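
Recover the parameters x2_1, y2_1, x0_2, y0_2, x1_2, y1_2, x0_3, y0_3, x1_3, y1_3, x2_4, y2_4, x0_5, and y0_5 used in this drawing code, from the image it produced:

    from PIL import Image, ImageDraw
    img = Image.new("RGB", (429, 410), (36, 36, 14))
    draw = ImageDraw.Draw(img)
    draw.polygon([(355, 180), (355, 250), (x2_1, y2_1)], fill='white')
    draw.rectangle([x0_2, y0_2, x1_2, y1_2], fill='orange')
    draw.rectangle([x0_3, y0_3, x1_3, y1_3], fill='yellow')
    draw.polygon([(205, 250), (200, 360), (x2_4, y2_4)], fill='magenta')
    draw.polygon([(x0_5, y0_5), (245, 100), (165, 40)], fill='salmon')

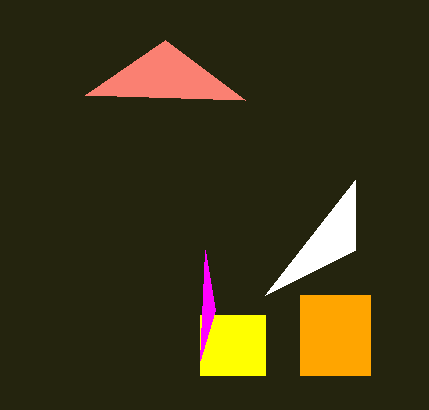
x2_1 = 265; y2_1 = 295; x0_2 = 300; y0_2 = 295; x1_2 = 370; y1_2 = 375; x0_3 = 200; y0_3 = 315; x1_3 = 265; y1_3 = 375; x2_4 = 215; y2_4 = 310; x0_5 = 85; y0_5 = 95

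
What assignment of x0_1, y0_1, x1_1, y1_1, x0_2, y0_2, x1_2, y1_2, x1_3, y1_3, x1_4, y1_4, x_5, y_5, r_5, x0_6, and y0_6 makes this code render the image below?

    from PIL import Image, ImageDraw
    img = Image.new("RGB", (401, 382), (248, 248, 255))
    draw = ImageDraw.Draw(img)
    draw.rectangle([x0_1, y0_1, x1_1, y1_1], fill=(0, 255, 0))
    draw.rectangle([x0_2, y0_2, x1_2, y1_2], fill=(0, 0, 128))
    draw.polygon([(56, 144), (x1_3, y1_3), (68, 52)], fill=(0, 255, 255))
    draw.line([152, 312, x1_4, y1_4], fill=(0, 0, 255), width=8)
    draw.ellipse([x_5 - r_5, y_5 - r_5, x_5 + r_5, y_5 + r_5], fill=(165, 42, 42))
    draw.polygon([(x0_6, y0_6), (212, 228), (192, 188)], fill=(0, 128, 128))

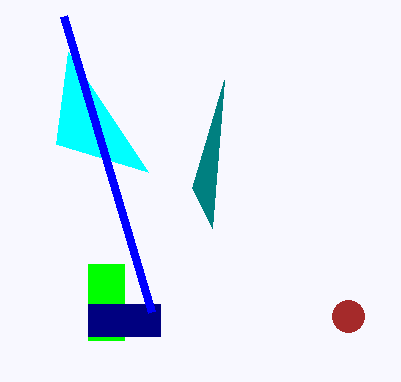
x0_1 = 88, y0_1 = 264, x1_1 = 124, y1_1 = 340, x0_2 = 88, y0_2 = 304, x1_2 = 160, y1_2 = 336, x1_3 = 148, y1_3 = 172, x1_4 = 64, y1_4 = 16, x_5 = 348, y_5 = 316, r_5 = 16, x0_6 = 224, y0_6 = 80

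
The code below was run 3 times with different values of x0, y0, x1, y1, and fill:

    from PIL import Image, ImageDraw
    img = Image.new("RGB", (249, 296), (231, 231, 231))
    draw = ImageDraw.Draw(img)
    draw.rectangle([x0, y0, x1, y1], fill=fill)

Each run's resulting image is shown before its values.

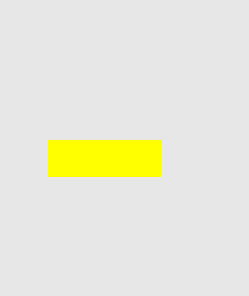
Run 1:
x0 = 48, y0 = 140, x1 = 160, y1 = 176, fill = 'yellow'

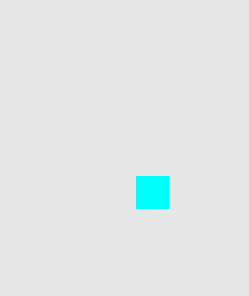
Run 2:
x0 = 136
y0 = 176
x1 = 168
y1 = 208
fill = 'cyan'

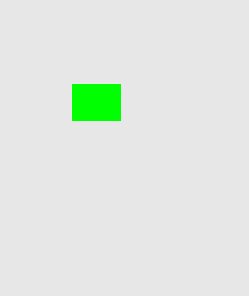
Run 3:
x0 = 72; y0 = 84; x1 = 120; y1 = 120; fill = 'lime'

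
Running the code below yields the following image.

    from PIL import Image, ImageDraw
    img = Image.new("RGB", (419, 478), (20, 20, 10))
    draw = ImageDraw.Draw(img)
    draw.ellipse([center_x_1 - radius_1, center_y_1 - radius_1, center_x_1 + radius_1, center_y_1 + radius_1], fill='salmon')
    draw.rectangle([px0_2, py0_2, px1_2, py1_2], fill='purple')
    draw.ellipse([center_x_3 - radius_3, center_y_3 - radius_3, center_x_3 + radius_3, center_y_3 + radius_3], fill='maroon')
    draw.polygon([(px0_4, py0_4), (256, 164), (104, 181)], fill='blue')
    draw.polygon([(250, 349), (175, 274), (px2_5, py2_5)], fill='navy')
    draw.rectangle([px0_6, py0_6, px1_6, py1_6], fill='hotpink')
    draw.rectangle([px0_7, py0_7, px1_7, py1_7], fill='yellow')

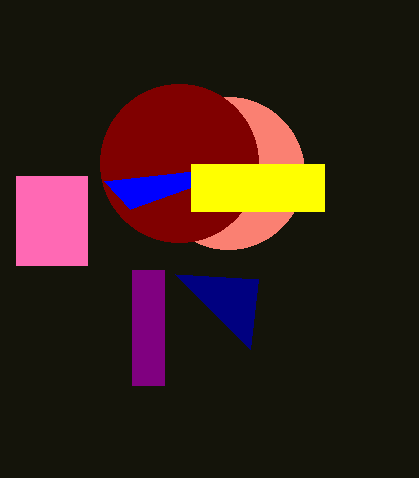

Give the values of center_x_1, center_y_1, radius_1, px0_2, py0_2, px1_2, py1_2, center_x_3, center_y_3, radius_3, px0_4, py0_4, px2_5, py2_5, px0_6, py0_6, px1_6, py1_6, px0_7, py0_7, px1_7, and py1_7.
center_x_1 = 228
center_y_1 = 173
radius_1 = 76
px0_2 = 132
py0_2 = 270
px1_2 = 164
py1_2 = 385
center_x_3 = 179
center_y_3 = 163
radius_3 = 79
px0_4 = 130
py0_4 = 209
px2_5 = 258
py2_5 = 279
px0_6 = 16
py0_6 = 176
px1_6 = 87
py1_6 = 265
px0_7 = 191
py0_7 = 164
px1_7 = 324
py1_7 = 211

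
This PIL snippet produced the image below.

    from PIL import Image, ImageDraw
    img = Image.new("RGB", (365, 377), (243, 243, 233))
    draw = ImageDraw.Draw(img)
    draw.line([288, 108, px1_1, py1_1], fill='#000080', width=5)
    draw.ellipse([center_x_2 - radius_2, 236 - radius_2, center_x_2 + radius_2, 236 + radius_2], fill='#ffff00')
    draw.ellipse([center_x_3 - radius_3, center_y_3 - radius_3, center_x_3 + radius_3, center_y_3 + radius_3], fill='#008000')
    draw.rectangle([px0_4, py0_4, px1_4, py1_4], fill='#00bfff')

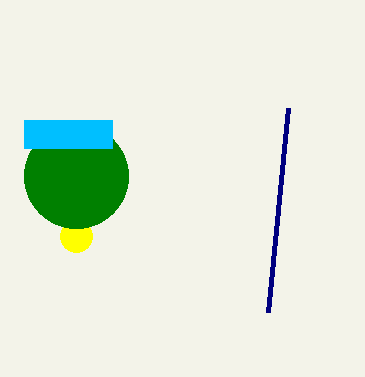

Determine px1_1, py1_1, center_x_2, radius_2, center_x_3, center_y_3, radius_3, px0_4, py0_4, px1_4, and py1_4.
px1_1 = 268
py1_1 = 312
center_x_2 = 76
radius_2 = 16
center_x_3 = 76
center_y_3 = 176
radius_3 = 52
px0_4 = 24
py0_4 = 120
px1_4 = 112
py1_4 = 148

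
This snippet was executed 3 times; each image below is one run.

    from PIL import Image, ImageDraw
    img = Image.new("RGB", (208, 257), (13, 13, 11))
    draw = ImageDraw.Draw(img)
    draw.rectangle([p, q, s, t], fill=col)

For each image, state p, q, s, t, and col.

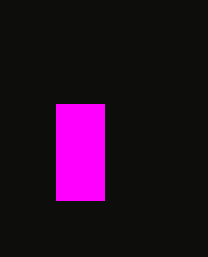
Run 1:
p = 56
q = 104
s = 104
t = 200
col = 'magenta'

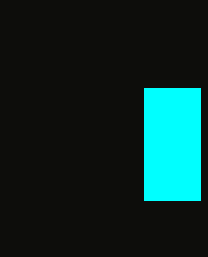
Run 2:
p = 144; q = 88; s = 200; t = 200; col = 'cyan'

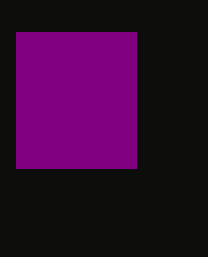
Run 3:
p = 16
q = 32
s = 136
t = 168
col = 'purple'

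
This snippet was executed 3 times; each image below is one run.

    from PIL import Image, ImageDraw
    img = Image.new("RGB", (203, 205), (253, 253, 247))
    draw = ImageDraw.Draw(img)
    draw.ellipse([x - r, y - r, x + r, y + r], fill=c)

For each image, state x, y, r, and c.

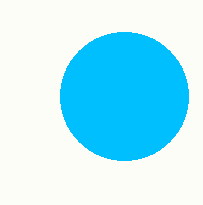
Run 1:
x = 124; y = 96; r = 64; c = 'deepskyblue'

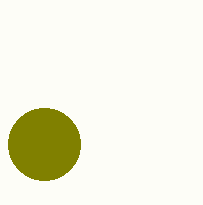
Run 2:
x = 44, y = 144, r = 36, c = 'olive'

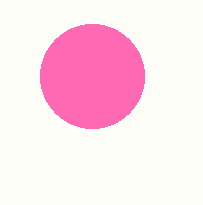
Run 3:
x = 92; y = 76; r = 52; c = 'hotpink'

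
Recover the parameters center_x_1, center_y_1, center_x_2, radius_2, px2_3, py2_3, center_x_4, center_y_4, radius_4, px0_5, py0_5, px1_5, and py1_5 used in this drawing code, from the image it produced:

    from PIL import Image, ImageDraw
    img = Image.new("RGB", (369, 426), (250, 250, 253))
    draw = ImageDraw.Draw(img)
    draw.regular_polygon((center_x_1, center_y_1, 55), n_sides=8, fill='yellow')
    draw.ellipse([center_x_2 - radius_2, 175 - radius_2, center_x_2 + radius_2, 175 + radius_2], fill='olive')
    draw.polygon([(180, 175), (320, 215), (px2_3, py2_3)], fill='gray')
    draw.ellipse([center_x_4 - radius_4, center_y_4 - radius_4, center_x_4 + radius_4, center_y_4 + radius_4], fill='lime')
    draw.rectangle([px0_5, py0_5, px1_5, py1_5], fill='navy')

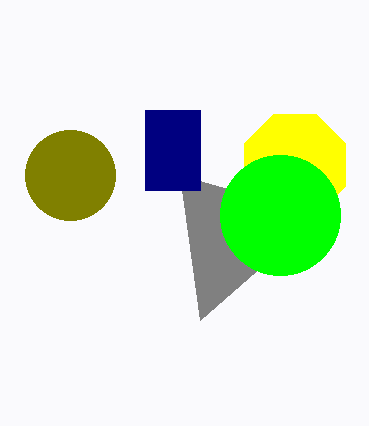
center_x_1 = 295
center_y_1 = 165
center_x_2 = 70
radius_2 = 45
px2_3 = 200
py2_3 = 320
center_x_4 = 280
center_y_4 = 215
radius_4 = 60
px0_5 = 145
py0_5 = 110
px1_5 = 200
py1_5 = 190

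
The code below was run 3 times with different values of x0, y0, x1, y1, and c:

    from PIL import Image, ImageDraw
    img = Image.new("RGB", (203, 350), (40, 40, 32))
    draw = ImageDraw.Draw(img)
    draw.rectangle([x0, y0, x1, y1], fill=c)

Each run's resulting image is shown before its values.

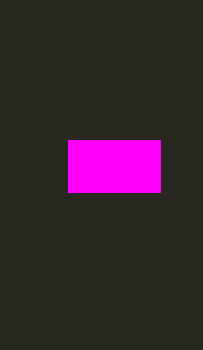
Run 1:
x0 = 68; y0 = 140; x1 = 160; y1 = 192; c = 'magenta'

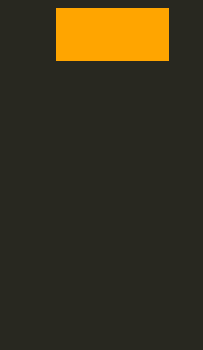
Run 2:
x0 = 56, y0 = 8, x1 = 168, y1 = 60, c = 'orange'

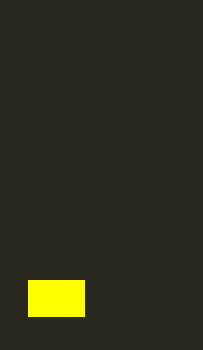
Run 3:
x0 = 28
y0 = 280
x1 = 84
y1 = 316
c = 'yellow'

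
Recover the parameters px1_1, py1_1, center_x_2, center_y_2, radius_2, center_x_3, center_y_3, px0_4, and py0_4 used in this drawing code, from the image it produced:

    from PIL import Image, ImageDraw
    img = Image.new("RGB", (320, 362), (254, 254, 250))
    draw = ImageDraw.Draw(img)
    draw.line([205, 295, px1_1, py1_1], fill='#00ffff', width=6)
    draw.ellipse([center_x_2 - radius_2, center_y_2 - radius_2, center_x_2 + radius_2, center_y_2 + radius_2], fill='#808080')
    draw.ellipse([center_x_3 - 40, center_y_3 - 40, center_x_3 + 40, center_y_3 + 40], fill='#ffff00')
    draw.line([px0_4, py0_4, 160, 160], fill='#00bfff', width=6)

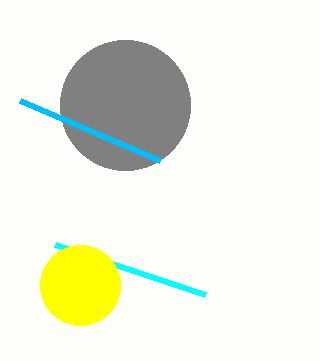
px1_1 = 55; py1_1 = 245; center_x_2 = 125; center_y_2 = 105; radius_2 = 65; center_x_3 = 80; center_y_3 = 285; px0_4 = 20; py0_4 = 100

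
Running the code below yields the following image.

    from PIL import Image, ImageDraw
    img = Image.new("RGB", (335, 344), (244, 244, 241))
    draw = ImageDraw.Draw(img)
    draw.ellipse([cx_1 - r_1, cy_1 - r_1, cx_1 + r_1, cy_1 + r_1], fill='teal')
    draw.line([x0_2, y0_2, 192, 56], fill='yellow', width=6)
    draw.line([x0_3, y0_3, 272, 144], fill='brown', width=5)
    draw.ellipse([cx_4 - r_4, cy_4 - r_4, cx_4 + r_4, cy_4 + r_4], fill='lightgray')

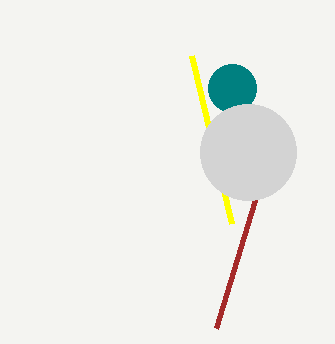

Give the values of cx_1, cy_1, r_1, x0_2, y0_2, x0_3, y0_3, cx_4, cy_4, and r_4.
cx_1 = 232; cy_1 = 88; r_1 = 24; x0_2 = 232; y0_2 = 224; x0_3 = 216; y0_3 = 328; cx_4 = 248; cy_4 = 152; r_4 = 48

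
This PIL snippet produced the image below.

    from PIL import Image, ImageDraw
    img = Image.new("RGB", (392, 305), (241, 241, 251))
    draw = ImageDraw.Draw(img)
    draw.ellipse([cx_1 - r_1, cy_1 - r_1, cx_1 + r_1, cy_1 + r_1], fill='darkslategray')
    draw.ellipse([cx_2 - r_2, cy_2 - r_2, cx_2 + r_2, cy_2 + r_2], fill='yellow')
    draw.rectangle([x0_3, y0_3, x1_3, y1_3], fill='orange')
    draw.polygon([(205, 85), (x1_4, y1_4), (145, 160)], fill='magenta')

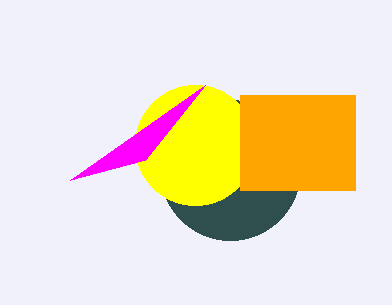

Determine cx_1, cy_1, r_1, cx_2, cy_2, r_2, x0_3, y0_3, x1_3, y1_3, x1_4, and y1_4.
cx_1 = 230, cy_1 = 170, r_1 = 70, cx_2 = 195, cy_2 = 145, r_2 = 60, x0_3 = 240, y0_3 = 95, x1_3 = 355, y1_3 = 190, x1_4 = 70, y1_4 = 180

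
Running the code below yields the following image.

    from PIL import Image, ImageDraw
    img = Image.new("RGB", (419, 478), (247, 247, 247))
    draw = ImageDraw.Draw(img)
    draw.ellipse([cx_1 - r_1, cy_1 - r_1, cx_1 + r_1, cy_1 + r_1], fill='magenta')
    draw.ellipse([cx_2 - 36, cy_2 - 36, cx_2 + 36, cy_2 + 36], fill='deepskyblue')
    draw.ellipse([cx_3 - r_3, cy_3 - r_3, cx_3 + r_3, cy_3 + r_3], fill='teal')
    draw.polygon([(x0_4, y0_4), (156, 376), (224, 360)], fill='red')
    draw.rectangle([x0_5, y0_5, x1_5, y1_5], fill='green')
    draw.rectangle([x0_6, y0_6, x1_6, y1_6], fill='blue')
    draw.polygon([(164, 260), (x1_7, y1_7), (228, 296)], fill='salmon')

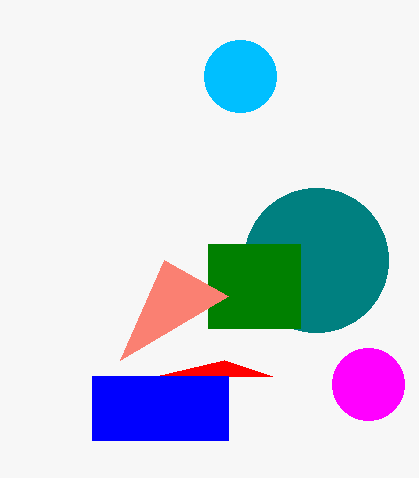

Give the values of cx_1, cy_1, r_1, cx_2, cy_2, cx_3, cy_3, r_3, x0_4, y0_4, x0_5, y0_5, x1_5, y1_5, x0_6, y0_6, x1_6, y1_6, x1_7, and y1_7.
cx_1 = 368; cy_1 = 384; r_1 = 36; cx_2 = 240; cy_2 = 76; cx_3 = 316; cy_3 = 260; r_3 = 72; x0_4 = 272; y0_4 = 376; x0_5 = 208; y0_5 = 244; x1_5 = 300; y1_5 = 328; x0_6 = 92; y0_6 = 376; x1_6 = 228; y1_6 = 440; x1_7 = 120; y1_7 = 360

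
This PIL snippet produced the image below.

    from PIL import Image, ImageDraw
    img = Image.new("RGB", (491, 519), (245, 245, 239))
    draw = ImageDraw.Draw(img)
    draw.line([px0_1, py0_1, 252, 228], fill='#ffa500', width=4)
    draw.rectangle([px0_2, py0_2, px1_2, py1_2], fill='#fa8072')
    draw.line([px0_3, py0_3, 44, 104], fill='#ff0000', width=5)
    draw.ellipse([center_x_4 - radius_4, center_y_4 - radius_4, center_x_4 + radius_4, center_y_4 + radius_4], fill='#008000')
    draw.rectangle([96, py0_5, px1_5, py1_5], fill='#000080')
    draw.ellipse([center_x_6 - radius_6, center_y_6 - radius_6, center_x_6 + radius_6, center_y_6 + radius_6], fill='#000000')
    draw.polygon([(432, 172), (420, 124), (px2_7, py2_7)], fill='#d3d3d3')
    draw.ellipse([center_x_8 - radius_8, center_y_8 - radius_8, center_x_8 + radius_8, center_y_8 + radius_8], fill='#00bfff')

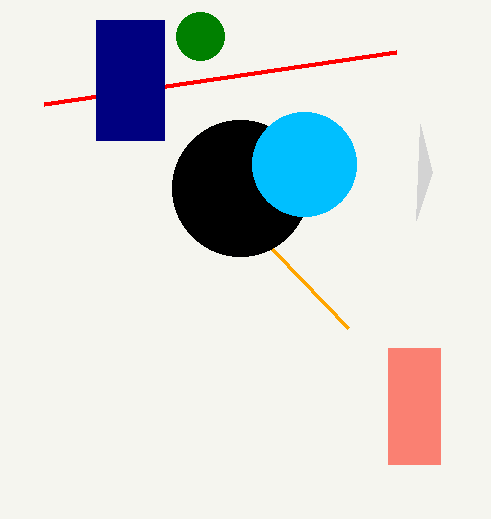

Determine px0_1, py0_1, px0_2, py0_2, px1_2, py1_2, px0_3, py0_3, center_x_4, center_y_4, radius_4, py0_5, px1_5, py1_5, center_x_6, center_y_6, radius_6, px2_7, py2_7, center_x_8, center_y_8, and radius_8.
px0_1 = 348, py0_1 = 328, px0_2 = 388, py0_2 = 348, px1_2 = 440, py1_2 = 464, px0_3 = 396, py0_3 = 52, center_x_4 = 200, center_y_4 = 36, radius_4 = 24, py0_5 = 20, px1_5 = 164, py1_5 = 140, center_x_6 = 240, center_y_6 = 188, radius_6 = 68, px2_7 = 416, py2_7 = 220, center_x_8 = 304, center_y_8 = 164, radius_8 = 52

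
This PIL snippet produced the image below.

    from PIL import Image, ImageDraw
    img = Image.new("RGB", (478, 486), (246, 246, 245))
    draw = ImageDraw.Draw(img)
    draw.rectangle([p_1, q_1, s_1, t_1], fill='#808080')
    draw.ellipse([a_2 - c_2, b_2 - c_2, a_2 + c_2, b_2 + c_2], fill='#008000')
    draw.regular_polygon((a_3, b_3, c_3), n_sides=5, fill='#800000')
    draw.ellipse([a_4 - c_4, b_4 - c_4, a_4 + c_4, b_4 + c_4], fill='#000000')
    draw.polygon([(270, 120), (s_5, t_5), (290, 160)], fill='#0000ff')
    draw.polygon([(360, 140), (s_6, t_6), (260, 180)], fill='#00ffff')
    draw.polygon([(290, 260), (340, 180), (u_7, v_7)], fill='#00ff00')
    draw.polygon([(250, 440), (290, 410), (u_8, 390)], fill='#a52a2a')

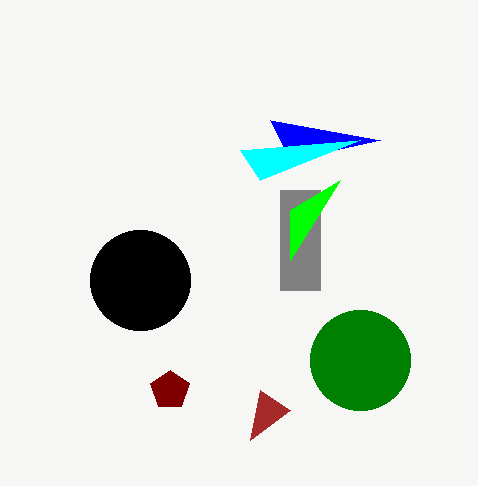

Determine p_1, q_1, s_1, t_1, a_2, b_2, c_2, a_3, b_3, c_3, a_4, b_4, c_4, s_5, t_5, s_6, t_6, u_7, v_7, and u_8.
p_1 = 280, q_1 = 190, s_1 = 320, t_1 = 290, a_2 = 360, b_2 = 360, c_2 = 50, a_3 = 170, b_3 = 390, c_3 = 20, a_4 = 140, b_4 = 280, c_4 = 50, s_5 = 380, t_5 = 140, s_6 = 240, t_6 = 150, u_7 = 290, v_7 = 210, u_8 = 260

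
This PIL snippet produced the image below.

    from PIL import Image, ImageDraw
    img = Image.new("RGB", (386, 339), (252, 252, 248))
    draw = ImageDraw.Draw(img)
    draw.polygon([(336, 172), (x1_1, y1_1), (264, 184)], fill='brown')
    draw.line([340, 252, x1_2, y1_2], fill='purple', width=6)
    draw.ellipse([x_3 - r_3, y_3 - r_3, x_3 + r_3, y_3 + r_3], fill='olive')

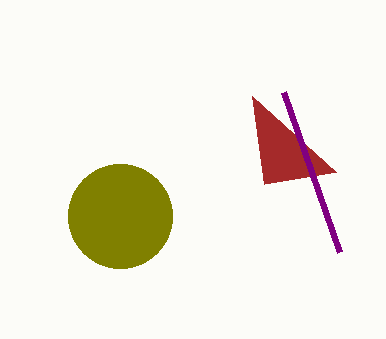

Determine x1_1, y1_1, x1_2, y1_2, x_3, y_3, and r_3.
x1_1 = 252, y1_1 = 96, x1_2 = 284, y1_2 = 92, x_3 = 120, y_3 = 216, r_3 = 52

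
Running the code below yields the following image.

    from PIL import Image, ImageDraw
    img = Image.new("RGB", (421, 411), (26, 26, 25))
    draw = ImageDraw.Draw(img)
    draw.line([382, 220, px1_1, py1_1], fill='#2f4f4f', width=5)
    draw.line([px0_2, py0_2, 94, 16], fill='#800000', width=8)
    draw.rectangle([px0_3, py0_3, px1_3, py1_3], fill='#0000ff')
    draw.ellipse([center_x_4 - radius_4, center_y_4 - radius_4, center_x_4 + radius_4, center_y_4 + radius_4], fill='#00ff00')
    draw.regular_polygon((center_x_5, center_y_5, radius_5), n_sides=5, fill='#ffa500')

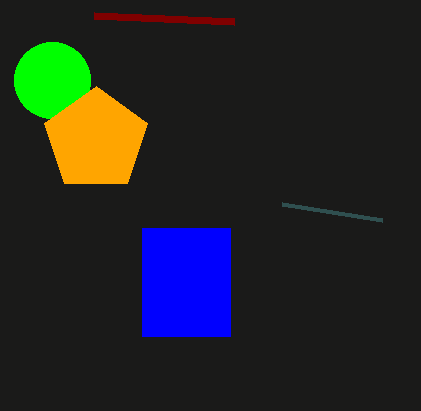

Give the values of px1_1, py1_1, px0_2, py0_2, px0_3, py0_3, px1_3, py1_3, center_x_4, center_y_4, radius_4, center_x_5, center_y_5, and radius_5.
px1_1 = 282
py1_1 = 204
px0_2 = 234
py0_2 = 22
px0_3 = 142
py0_3 = 228
px1_3 = 230
py1_3 = 336
center_x_4 = 52
center_y_4 = 80
radius_4 = 38
center_x_5 = 96
center_y_5 = 140
radius_5 = 54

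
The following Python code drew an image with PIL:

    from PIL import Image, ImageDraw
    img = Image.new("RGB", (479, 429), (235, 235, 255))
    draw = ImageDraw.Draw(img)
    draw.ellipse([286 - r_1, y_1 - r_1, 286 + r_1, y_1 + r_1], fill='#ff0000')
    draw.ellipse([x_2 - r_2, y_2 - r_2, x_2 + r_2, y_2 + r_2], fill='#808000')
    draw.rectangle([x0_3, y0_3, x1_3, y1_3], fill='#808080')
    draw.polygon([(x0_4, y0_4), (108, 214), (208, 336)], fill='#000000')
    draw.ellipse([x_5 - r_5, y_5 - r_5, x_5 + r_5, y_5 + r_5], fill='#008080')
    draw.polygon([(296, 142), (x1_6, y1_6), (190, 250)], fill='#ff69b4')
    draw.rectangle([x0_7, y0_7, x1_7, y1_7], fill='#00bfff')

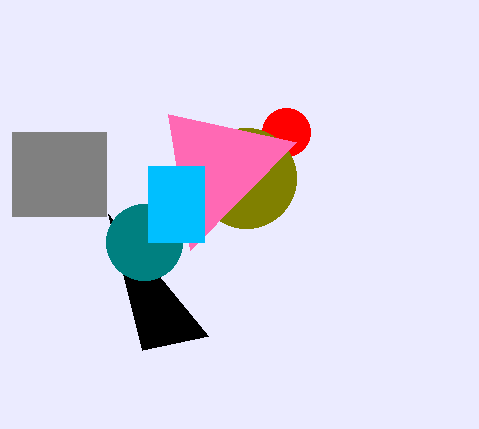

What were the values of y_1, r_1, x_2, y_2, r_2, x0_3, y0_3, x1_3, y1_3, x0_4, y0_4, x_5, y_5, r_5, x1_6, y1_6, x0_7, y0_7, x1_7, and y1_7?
y_1 = 132, r_1 = 24, x_2 = 246, y_2 = 178, r_2 = 50, x0_3 = 12, y0_3 = 132, x1_3 = 106, y1_3 = 216, x0_4 = 142, y0_4 = 350, x_5 = 144, y_5 = 242, r_5 = 38, x1_6 = 168, y1_6 = 114, x0_7 = 148, y0_7 = 166, x1_7 = 204, y1_7 = 242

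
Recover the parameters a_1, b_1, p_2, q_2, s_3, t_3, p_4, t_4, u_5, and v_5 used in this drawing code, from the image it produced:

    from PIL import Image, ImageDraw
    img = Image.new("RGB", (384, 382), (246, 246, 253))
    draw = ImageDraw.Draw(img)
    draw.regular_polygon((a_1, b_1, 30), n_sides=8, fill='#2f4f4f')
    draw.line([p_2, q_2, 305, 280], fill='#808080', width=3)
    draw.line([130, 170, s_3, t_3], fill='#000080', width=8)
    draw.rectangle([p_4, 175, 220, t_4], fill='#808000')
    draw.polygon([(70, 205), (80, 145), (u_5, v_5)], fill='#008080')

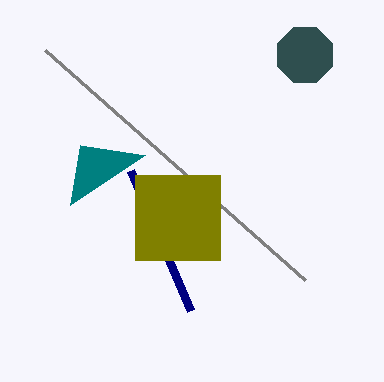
a_1 = 305, b_1 = 55, p_2 = 45, q_2 = 50, s_3 = 190, t_3 = 310, p_4 = 135, t_4 = 260, u_5 = 145, v_5 = 155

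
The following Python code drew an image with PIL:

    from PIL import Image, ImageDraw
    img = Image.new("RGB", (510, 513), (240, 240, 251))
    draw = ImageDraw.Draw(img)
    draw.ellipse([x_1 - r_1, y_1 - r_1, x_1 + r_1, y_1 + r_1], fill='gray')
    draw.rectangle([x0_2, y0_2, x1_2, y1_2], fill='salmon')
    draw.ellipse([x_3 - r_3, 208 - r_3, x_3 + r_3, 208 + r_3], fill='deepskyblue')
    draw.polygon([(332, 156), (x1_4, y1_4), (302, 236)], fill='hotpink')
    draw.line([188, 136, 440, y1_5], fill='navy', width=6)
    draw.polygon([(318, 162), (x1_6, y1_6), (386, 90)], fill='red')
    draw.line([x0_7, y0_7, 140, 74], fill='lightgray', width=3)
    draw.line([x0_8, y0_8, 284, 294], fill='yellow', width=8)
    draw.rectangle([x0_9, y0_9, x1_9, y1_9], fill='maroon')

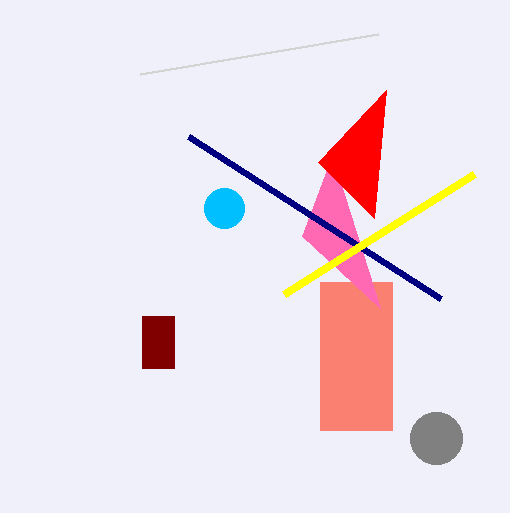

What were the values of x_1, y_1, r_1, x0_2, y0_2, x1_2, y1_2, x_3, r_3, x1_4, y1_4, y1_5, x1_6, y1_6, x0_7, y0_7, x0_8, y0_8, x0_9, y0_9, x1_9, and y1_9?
x_1 = 436
y_1 = 438
r_1 = 26
x0_2 = 320
y0_2 = 282
x1_2 = 392
y1_2 = 430
x_3 = 224
r_3 = 20
x1_4 = 380
y1_4 = 308
y1_5 = 298
x1_6 = 374
y1_6 = 218
x0_7 = 378
y0_7 = 34
x0_8 = 474
y0_8 = 174
x0_9 = 142
y0_9 = 316
x1_9 = 174
y1_9 = 368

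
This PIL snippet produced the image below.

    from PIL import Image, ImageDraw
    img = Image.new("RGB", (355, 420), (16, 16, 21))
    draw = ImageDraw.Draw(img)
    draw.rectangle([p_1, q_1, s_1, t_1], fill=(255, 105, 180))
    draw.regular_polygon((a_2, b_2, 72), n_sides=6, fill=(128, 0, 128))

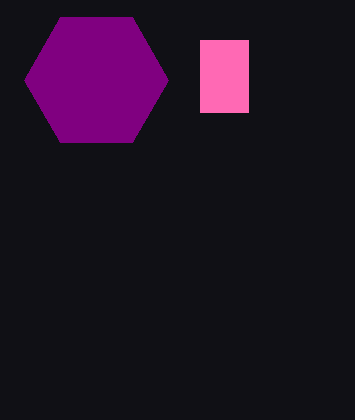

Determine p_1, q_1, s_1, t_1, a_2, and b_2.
p_1 = 200; q_1 = 40; s_1 = 248; t_1 = 112; a_2 = 96; b_2 = 80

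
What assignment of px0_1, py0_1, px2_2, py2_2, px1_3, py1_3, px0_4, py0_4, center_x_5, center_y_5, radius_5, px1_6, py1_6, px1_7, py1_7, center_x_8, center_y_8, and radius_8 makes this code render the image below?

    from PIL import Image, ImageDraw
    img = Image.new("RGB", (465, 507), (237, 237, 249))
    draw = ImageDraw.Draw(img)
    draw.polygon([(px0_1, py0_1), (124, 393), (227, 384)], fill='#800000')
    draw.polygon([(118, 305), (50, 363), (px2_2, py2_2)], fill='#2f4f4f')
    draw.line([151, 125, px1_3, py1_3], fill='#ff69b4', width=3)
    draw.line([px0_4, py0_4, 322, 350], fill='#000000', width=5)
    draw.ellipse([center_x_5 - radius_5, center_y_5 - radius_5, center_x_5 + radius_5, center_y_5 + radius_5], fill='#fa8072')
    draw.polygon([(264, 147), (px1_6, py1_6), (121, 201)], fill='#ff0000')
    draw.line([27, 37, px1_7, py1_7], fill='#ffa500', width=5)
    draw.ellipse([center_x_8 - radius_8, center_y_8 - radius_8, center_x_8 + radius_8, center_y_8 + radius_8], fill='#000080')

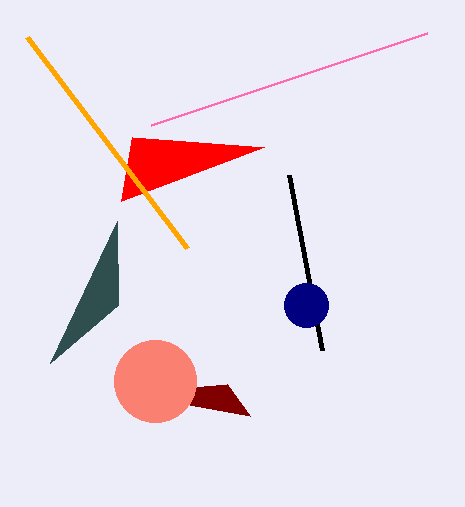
px0_1 = 250; py0_1 = 416; px2_2 = 117; py2_2 = 221; px1_3 = 427; py1_3 = 33; px0_4 = 289; py0_4 = 175; center_x_5 = 155; center_y_5 = 381; radius_5 = 41; px1_6 = 132; py1_6 = 137; px1_7 = 187; py1_7 = 248; center_x_8 = 306; center_y_8 = 305; radius_8 = 22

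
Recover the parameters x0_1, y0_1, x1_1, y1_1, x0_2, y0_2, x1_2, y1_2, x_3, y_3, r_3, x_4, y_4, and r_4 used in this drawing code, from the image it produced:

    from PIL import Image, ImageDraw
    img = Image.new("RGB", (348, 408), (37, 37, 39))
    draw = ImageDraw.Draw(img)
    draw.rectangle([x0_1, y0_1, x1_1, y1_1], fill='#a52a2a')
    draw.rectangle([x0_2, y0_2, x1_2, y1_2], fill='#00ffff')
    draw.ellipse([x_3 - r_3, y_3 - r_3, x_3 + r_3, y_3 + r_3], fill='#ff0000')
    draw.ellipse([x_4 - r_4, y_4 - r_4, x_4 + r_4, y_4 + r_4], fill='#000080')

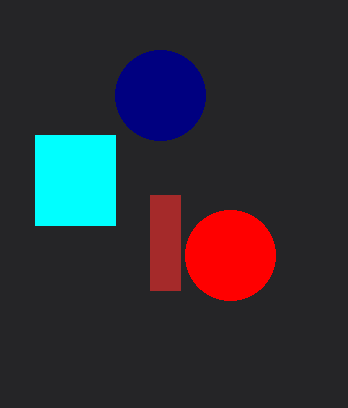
x0_1 = 150
y0_1 = 195
x1_1 = 180
y1_1 = 290
x0_2 = 35
y0_2 = 135
x1_2 = 115
y1_2 = 225
x_3 = 230
y_3 = 255
r_3 = 45
x_4 = 160
y_4 = 95
r_4 = 45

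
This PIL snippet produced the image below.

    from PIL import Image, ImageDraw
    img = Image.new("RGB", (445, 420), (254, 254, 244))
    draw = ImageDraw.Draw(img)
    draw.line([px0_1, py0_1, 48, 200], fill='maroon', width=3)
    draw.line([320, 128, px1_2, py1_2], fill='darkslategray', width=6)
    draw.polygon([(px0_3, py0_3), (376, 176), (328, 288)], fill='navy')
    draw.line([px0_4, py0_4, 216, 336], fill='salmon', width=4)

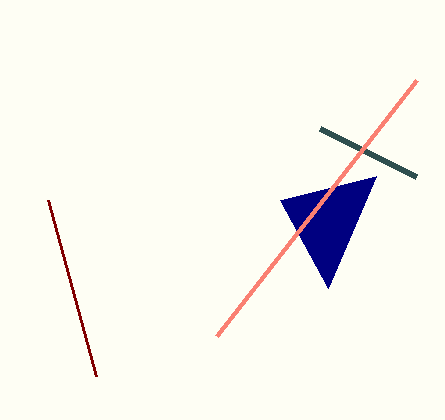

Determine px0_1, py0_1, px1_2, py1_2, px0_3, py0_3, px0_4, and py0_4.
px0_1 = 96; py0_1 = 376; px1_2 = 416; py1_2 = 176; px0_3 = 280; py0_3 = 200; px0_4 = 416; py0_4 = 80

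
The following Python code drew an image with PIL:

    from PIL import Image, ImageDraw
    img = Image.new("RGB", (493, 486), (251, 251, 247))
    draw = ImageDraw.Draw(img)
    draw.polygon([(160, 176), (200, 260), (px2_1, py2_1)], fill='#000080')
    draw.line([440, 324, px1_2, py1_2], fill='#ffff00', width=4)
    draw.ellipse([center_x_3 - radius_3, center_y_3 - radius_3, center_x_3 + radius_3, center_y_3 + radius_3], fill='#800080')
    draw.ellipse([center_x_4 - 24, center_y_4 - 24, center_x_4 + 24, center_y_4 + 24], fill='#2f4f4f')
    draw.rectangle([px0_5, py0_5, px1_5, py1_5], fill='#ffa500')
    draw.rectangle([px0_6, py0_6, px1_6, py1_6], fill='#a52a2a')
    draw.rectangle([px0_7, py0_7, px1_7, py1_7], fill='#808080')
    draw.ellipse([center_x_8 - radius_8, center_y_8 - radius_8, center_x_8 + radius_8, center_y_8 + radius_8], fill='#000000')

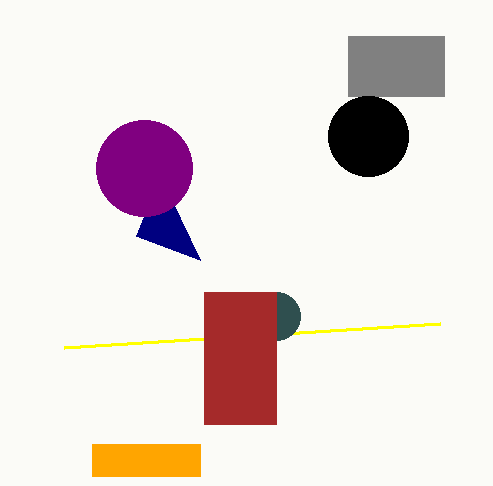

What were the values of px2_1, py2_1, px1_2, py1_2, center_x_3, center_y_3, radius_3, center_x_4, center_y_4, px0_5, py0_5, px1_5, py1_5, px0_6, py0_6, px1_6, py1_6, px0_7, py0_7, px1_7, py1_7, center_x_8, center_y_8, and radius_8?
px2_1 = 136
py2_1 = 236
px1_2 = 64
py1_2 = 348
center_x_3 = 144
center_y_3 = 168
radius_3 = 48
center_x_4 = 276
center_y_4 = 316
px0_5 = 92
py0_5 = 444
px1_5 = 200
py1_5 = 476
px0_6 = 204
py0_6 = 292
px1_6 = 276
py1_6 = 424
px0_7 = 348
py0_7 = 36
px1_7 = 444
py1_7 = 96
center_x_8 = 368
center_y_8 = 136
radius_8 = 40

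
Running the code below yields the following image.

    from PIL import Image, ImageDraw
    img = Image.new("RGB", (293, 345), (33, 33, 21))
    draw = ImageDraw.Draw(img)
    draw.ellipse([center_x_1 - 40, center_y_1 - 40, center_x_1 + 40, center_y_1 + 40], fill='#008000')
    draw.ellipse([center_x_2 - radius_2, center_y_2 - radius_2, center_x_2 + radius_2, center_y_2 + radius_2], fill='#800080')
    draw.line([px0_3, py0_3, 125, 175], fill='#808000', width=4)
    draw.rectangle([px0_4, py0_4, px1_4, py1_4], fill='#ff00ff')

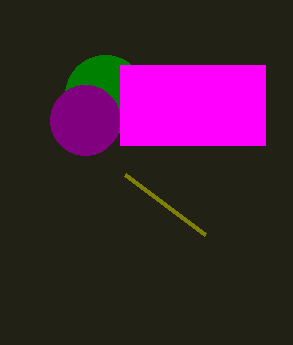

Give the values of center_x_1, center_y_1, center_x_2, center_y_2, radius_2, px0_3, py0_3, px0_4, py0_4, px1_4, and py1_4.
center_x_1 = 105; center_y_1 = 95; center_x_2 = 85; center_y_2 = 120; radius_2 = 35; px0_3 = 205; py0_3 = 235; px0_4 = 120; py0_4 = 65; px1_4 = 265; py1_4 = 145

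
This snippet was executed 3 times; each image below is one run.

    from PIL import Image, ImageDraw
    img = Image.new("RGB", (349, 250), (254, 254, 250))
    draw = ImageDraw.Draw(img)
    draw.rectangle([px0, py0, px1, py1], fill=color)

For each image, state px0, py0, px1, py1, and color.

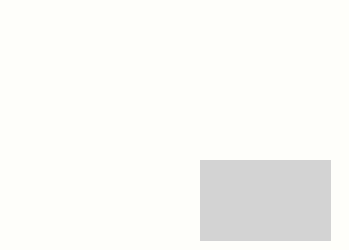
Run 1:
px0 = 200, py0 = 160, px1 = 330, py1 = 240, color = 'lightgray'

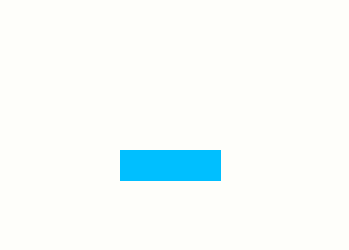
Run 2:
px0 = 120
py0 = 150
px1 = 220
py1 = 180
color = 'deepskyblue'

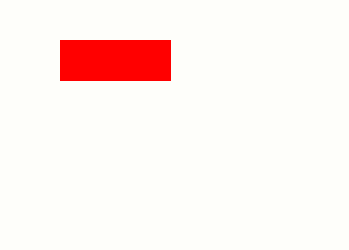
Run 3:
px0 = 60, py0 = 40, px1 = 170, py1 = 80, color = 'red'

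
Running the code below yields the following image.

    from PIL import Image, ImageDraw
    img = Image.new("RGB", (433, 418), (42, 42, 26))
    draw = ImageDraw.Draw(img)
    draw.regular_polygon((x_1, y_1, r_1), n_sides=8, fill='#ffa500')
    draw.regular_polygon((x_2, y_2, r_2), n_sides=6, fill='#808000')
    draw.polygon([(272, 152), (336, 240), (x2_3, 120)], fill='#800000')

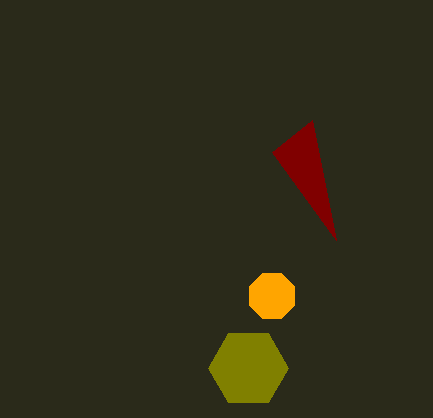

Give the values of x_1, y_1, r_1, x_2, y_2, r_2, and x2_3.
x_1 = 272, y_1 = 296, r_1 = 24, x_2 = 248, y_2 = 368, r_2 = 40, x2_3 = 312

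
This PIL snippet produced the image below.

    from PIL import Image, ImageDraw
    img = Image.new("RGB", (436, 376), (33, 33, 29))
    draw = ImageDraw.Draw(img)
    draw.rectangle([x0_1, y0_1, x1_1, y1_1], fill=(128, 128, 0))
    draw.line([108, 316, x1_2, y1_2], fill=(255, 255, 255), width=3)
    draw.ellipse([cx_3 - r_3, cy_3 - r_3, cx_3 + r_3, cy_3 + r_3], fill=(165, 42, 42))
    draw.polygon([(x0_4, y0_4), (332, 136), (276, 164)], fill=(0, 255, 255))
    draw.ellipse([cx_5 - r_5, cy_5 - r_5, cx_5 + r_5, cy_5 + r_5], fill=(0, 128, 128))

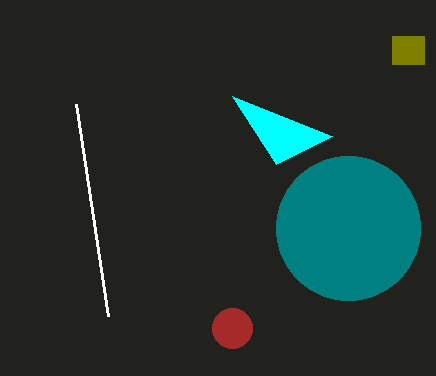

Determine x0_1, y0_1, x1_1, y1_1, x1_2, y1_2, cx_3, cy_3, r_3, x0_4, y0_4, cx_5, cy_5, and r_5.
x0_1 = 392, y0_1 = 36, x1_1 = 424, y1_1 = 64, x1_2 = 76, y1_2 = 104, cx_3 = 232, cy_3 = 328, r_3 = 20, x0_4 = 232, y0_4 = 96, cx_5 = 348, cy_5 = 228, r_5 = 72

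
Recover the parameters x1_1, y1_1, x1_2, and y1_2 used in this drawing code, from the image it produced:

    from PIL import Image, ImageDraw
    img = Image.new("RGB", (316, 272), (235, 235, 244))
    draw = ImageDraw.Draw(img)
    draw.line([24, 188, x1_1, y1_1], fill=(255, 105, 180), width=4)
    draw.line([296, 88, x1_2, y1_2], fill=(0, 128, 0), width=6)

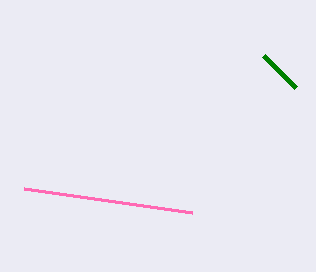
x1_1 = 192
y1_1 = 212
x1_2 = 264
y1_2 = 56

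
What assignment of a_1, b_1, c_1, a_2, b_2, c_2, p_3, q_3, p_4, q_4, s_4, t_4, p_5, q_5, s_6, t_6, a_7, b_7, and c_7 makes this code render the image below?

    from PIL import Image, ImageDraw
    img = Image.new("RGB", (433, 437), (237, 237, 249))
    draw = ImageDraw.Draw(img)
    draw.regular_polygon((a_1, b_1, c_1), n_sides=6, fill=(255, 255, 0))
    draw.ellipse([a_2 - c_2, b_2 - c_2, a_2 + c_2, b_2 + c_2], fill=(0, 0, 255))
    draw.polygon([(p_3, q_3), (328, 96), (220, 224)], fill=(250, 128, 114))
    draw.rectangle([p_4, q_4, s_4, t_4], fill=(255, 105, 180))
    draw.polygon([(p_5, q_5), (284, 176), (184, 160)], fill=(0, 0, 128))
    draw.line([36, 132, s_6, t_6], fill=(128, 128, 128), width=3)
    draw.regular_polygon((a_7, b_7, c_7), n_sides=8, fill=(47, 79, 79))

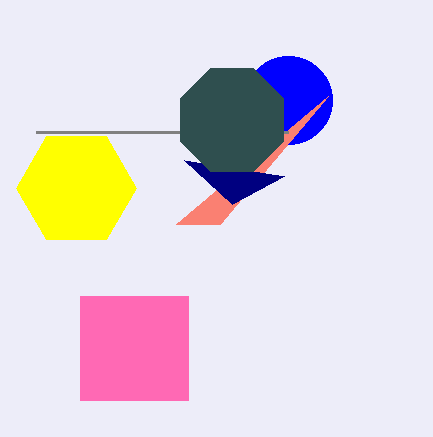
a_1 = 76
b_1 = 188
c_1 = 60
a_2 = 288
b_2 = 100
c_2 = 44
p_3 = 176
q_3 = 224
p_4 = 80
q_4 = 296
s_4 = 188
t_4 = 400
p_5 = 232
q_5 = 204
s_6 = 288
t_6 = 132
a_7 = 232
b_7 = 120
c_7 = 56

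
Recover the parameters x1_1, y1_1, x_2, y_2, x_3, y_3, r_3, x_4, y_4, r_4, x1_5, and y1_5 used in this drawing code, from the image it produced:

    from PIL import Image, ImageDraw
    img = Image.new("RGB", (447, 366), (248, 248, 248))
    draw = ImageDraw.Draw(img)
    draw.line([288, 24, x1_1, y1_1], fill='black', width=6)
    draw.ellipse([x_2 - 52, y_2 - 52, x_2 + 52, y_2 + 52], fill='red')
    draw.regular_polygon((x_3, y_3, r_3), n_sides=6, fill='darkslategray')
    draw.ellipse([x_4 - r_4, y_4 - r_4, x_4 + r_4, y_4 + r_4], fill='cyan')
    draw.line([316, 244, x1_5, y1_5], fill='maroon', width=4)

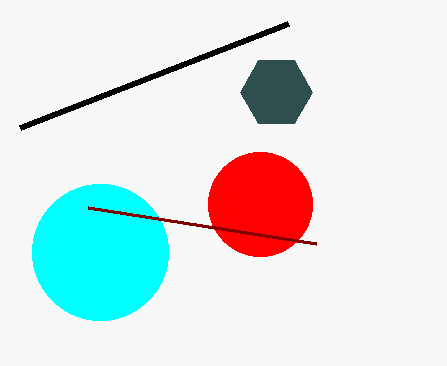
x1_1 = 20
y1_1 = 128
x_2 = 260
y_2 = 204
x_3 = 276
y_3 = 92
r_3 = 36
x_4 = 100
y_4 = 252
r_4 = 68
x1_5 = 88
y1_5 = 208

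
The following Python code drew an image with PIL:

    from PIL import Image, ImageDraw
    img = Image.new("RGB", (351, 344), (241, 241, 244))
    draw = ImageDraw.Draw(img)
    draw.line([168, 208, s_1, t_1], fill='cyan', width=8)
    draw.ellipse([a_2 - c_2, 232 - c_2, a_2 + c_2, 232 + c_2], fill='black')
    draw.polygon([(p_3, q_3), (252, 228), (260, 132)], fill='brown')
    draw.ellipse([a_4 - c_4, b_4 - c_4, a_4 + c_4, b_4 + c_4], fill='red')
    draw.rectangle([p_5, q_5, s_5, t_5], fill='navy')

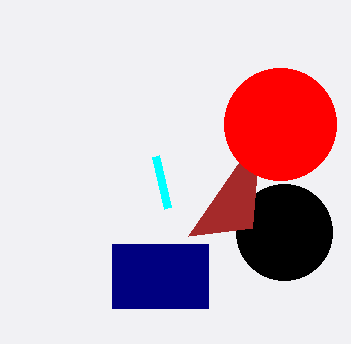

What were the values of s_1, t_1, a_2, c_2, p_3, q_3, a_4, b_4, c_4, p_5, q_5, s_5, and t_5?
s_1 = 156, t_1 = 156, a_2 = 284, c_2 = 48, p_3 = 188, q_3 = 236, a_4 = 280, b_4 = 124, c_4 = 56, p_5 = 112, q_5 = 244, s_5 = 208, t_5 = 308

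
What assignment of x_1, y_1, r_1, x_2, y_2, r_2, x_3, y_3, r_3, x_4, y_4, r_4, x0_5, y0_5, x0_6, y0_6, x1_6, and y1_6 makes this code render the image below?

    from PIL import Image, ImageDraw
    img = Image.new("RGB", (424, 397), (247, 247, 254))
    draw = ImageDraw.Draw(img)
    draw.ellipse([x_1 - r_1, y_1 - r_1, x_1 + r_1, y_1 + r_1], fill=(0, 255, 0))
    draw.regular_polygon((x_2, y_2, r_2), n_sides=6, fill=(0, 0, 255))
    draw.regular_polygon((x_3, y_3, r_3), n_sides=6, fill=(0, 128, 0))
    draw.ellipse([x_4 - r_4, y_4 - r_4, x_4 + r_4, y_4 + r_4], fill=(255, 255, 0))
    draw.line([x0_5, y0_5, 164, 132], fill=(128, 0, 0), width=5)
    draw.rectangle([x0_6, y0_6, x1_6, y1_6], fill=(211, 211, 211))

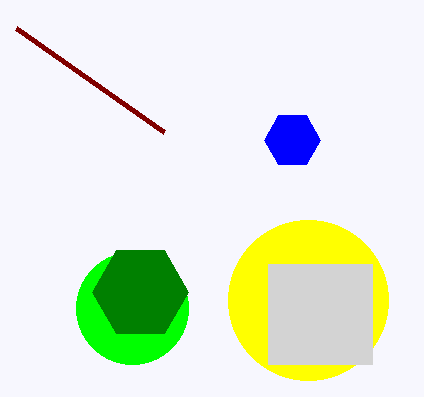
x_1 = 132; y_1 = 308; r_1 = 56; x_2 = 292; y_2 = 140; r_2 = 28; x_3 = 140; y_3 = 292; r_3 = 48; x_4 = 308; y_4 = 300; r_4 = 80; x0_5 = 16; y0_5 = 28; x0_6 = 268; y0_6 = 264; x1_6 = 372; y1_6 = 364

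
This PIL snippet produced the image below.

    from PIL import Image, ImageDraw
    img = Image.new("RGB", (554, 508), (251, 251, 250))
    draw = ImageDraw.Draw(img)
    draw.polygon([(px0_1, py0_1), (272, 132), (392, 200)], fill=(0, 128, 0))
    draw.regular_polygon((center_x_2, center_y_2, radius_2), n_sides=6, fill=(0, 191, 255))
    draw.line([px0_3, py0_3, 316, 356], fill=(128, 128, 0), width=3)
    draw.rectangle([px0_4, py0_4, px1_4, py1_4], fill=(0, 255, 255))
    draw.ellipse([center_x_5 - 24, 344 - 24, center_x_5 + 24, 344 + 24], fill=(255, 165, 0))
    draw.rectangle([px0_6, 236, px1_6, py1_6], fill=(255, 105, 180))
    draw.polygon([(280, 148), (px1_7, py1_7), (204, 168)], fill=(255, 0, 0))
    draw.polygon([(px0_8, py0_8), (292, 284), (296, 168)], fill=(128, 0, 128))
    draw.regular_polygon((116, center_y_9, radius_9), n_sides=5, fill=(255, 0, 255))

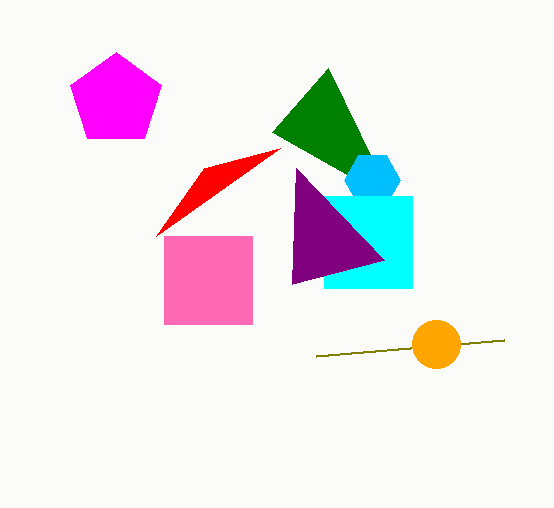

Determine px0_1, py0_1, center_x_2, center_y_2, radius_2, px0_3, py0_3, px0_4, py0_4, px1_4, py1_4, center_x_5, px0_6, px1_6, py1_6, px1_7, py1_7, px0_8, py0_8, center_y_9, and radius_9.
px0_1 = 328
py0_1 = 68
center_x_2 = 372
center_y_2 = 180
radius_2 = 28
px0_3 = 504
py0_3 = 340
px0_4 = 324
py0_4 = 196
px1_4 = 412
py1_4 = 288
center_x_5 = 436
px0_6 = 164
px1_6 = 252
py1_6 = 324
px1_7 = 156
py1_7 = 236
px0_8 = 384
py0_8 = 260
center_y_9 = 100
radius_9 = 48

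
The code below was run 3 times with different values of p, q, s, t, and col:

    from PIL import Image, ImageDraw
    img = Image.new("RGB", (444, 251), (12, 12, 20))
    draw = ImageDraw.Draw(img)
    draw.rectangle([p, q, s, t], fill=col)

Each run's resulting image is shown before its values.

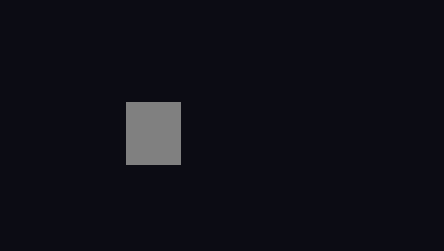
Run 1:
p = 126; q = 102; s = 180; t = 164; col = 'gray'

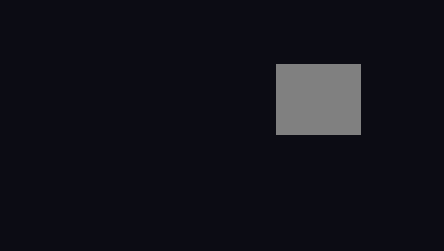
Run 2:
p = 276
q = 64
s = 360
t = 134
col = 'gray'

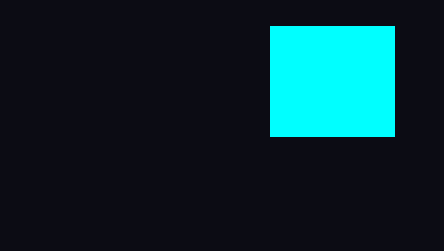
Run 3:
p = 270
q = 26
s = 394
t = 136
col = 'cyan'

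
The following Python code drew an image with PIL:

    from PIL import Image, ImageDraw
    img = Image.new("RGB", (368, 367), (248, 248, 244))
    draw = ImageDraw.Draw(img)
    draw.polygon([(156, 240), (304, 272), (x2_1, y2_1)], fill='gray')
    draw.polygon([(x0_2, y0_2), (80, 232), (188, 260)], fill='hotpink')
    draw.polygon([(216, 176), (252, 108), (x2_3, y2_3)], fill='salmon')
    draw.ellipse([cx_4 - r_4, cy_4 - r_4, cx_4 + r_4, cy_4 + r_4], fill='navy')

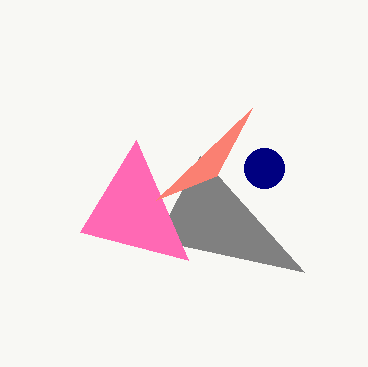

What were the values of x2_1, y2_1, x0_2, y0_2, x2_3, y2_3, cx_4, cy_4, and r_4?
x2_1 = 200; y2_1 = 156; x0_2 = 136; y0_2 = 140; x2_3 = 156; y2_3 = 200; cx_4 = 264; cy_4 = 168; r_4 = 20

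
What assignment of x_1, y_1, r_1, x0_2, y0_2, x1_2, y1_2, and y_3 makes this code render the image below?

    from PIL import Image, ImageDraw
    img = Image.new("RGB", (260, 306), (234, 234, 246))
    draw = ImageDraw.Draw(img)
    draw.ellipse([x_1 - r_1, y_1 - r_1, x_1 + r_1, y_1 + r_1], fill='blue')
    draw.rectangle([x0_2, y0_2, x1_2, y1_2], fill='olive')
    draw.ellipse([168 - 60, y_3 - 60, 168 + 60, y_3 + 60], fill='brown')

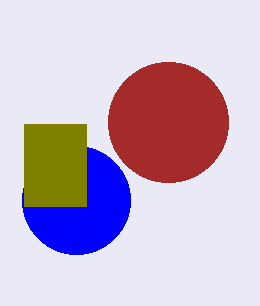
x_1 = 76; y_1 = 200; r_1 = 54; x0_2 = 24; y0_2 = 124; x1_2 = 86; y1_2 = 206; y_3 = 122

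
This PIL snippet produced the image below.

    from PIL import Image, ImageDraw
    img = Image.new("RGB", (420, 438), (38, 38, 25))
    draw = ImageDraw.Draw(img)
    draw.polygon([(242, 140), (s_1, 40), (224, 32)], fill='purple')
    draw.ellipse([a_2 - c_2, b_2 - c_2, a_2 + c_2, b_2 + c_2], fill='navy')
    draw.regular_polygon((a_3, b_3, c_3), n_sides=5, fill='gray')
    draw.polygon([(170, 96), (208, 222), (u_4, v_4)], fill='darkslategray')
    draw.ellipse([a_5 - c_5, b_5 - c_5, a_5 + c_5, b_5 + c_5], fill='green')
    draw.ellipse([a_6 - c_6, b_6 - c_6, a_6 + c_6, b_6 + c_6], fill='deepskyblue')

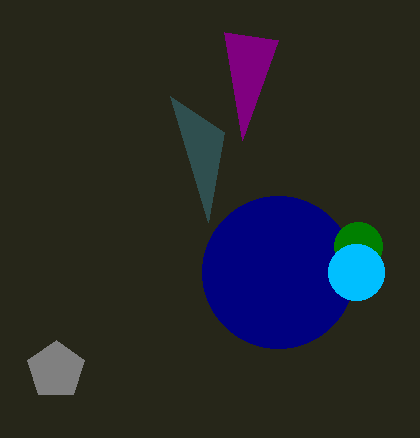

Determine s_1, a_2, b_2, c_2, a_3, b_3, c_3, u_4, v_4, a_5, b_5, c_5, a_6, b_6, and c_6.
s_1 = 278; a_2 = 278; b_2 = 272; c_2 = 76; a_3 = 56; b_3 = 370; c_3 = 30; u_4 = 224; v_4 = 132; a_5 = 358; b_5 = 246; c_5 = 24; a_6 = 356; b_6 = 272; c_6 = 28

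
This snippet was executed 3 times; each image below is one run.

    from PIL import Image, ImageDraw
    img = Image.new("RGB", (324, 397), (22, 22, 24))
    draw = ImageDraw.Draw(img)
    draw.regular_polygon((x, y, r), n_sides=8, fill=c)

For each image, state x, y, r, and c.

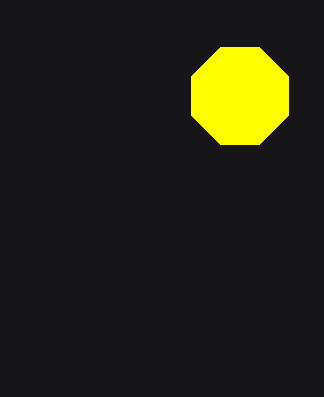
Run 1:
x = 240; y = 96; r = 52; c = 'yellow'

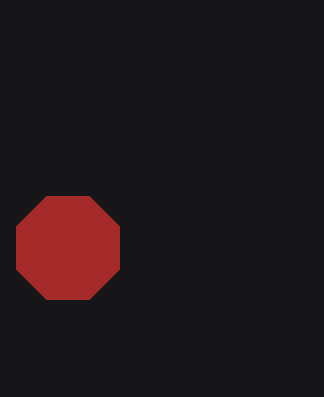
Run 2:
x = 68
y = 248
r = 56
c = 'brown'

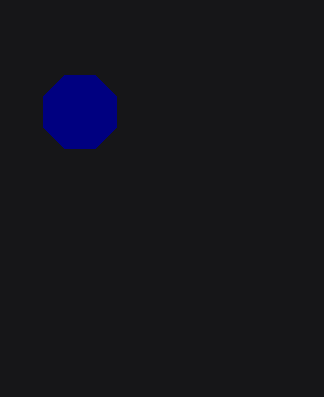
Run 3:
x = 80, y = 112, r = 40, c = 'navy'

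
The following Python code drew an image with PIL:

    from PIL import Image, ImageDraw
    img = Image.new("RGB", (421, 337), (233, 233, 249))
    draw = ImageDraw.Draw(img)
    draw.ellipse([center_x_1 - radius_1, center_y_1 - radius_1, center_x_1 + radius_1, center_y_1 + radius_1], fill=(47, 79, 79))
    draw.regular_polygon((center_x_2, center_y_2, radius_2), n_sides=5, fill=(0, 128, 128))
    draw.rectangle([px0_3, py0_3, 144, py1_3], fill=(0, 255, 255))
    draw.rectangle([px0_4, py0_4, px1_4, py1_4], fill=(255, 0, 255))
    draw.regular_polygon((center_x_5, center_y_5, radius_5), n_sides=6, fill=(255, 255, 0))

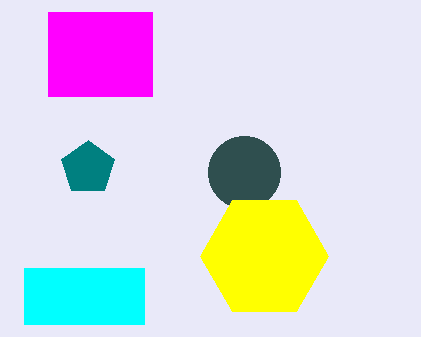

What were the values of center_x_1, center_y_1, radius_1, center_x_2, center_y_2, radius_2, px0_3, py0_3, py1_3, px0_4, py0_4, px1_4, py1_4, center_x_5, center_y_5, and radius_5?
center_x_1 = 244
center_y_1 = 172
radius_1 = 36
center_x_2 = 88
center_y_2 = 168
radius_2 = 28
px0_3 = 24
py0_3 = 268
py1_3 = 324
px0_4 = 48
py0_4 = 12
px1_4 = 152
py1_4 = 96
center_x_5 = 264
center_y_5 = 256
radius_5 = 64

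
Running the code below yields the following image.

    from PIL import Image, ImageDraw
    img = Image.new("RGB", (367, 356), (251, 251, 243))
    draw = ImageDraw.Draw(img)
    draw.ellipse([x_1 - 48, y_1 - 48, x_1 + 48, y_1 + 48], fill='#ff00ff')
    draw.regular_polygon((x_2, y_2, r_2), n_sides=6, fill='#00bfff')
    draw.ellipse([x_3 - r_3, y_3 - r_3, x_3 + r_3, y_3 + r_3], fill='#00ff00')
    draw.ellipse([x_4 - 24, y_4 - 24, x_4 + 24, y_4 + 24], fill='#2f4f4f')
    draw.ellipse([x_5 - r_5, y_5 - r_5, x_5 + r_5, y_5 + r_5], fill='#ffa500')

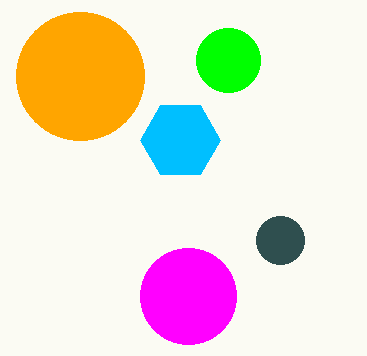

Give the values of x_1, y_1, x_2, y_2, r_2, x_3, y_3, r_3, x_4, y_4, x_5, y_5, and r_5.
x_1 = 188
y_1 = 296
x_2 = 180
y_2 = 140
r_2 = 40
x_3 = 228
y_3 = 60
r_3 = 32
x_4 = 280
y_4 = 240
x_5 = 80
y_5 = 76
r_5 = 64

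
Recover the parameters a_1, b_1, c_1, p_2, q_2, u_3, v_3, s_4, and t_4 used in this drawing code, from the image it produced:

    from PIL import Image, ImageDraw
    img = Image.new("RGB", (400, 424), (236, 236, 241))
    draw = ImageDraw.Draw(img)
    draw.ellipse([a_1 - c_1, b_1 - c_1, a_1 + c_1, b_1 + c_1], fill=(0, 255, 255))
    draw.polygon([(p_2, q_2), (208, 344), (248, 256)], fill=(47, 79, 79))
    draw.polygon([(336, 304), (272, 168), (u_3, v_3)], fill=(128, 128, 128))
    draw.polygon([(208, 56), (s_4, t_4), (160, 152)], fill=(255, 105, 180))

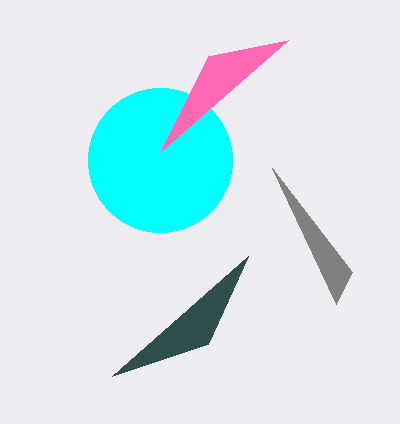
a_1 = 160
b_1 = 160
c_1 = 72
p_2 = 112
q_2 = 376
u_3 = 352
v_3 = 272
s_4 = 288
t_4 = 40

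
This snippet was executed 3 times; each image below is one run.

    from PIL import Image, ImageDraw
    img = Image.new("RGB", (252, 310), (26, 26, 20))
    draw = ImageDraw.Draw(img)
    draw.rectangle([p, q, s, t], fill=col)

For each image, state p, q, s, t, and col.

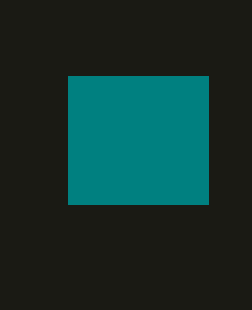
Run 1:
p = 68, q = 76, s = 208, t = 204, col = 'teal'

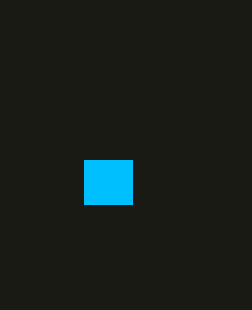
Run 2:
p = 84; q = 160; s = 132; t = 204; col = 'deepskyblue'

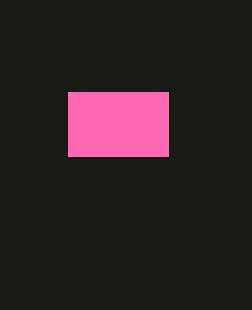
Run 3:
p = 68
q = 92
s = 168
t = 156
col = 'hotpink'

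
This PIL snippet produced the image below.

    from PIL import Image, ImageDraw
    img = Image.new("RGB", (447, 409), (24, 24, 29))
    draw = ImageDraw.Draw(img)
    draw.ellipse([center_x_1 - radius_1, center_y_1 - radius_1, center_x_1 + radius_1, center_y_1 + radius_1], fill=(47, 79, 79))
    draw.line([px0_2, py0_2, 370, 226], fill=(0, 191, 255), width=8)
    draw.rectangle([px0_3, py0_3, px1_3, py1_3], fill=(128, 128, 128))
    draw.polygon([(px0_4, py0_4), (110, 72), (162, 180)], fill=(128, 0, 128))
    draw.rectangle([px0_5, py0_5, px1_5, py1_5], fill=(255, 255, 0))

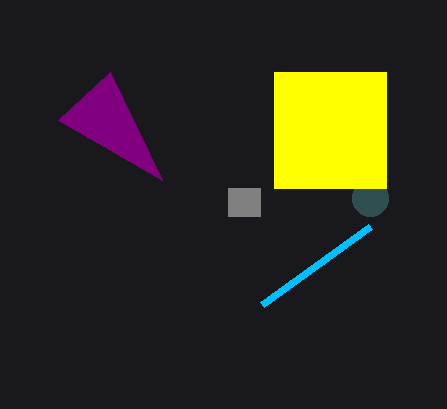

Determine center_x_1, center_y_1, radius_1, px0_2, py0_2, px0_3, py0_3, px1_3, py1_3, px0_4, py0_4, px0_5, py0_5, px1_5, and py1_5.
center_x_1 = 370, center_y_1 = 198, radius_1 = 18, px0_2 = 262, py0_2 = 304, px0_3 = 228, py0_3 = 188, px1_3 = 260, py1_3 = 216, px0_4 = 58, py0_4 = 120, px0_5 = 274, py0_5 = 72, px1_5 = 386, py1_5 = 188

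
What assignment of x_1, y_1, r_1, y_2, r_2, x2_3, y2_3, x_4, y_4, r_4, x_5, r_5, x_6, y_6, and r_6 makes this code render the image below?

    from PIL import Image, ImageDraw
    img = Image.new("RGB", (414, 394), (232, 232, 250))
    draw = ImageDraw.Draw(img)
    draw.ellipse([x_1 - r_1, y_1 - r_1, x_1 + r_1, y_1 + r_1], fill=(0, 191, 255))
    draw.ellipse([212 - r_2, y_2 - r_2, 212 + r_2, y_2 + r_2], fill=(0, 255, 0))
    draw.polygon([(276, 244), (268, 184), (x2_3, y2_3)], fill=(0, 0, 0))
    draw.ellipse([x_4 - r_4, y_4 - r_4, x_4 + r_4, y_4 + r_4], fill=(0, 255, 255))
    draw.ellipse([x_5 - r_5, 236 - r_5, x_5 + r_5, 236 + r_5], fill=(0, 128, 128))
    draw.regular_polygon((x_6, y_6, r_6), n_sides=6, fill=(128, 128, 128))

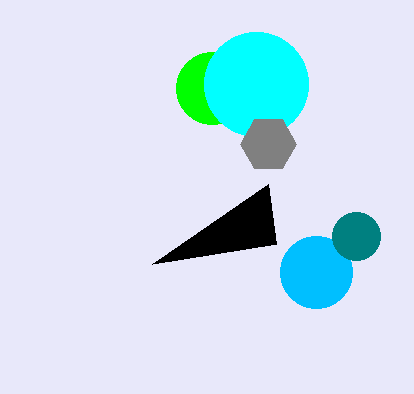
x_1 = 316; y_1 = 272; r_1 = 36; y_2 = 88; r_2 = 36; x2_3 = 152; y2_3 = 264; x_4 = 256; y_4 = 84; r_4 = 52; x_5 = 356; r_5 = 24; x_6 = 268; y_6 = 144; r_6 = 28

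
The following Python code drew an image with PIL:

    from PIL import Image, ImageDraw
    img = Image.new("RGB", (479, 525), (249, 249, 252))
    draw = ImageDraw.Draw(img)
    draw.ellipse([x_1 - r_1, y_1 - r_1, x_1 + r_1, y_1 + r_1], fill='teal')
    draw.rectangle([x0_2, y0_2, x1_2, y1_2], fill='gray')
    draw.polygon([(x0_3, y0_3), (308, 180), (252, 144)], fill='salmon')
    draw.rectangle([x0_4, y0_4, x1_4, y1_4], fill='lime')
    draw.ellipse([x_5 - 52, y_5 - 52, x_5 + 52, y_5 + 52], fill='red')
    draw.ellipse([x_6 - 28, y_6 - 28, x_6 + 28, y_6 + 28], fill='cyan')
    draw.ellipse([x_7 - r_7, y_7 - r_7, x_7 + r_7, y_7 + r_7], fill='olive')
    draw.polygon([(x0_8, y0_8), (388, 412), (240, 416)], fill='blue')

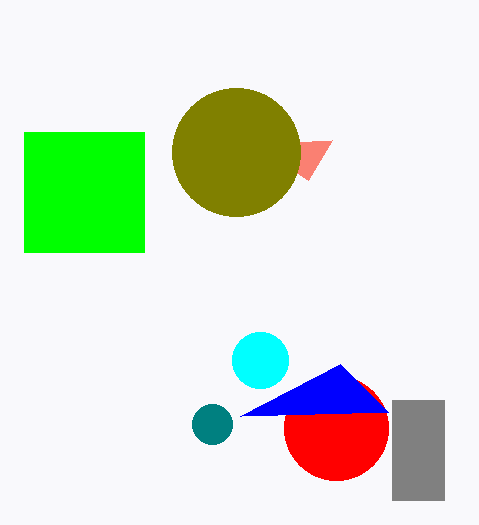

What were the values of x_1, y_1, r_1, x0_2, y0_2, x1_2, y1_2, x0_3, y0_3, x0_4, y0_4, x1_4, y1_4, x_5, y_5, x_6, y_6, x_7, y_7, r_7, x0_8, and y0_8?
x_1 = 212; y_1 = 424; r_1 = 20; x0_2 = 392; y0_2 = 400; x1_2 = 444; y1_2 = 500; x0_3 = 332; y0_3 = 140; x0_4 = 24; y0_4 = 132; x1_4 = 144; y1_4 = 252; x_5 = 336; y_5 = 428; x_6 = 260; y_6 = 360; x_7 = 236; y_7 = 152; r_7 = 64; x0_8 = 340; y0_8 = 364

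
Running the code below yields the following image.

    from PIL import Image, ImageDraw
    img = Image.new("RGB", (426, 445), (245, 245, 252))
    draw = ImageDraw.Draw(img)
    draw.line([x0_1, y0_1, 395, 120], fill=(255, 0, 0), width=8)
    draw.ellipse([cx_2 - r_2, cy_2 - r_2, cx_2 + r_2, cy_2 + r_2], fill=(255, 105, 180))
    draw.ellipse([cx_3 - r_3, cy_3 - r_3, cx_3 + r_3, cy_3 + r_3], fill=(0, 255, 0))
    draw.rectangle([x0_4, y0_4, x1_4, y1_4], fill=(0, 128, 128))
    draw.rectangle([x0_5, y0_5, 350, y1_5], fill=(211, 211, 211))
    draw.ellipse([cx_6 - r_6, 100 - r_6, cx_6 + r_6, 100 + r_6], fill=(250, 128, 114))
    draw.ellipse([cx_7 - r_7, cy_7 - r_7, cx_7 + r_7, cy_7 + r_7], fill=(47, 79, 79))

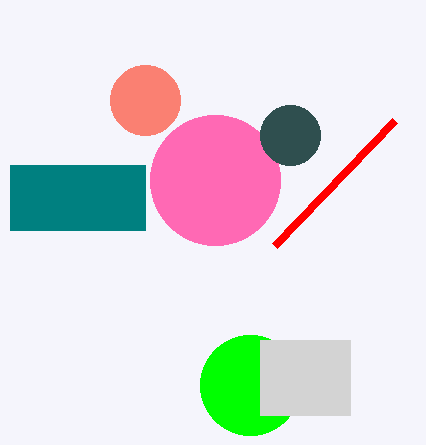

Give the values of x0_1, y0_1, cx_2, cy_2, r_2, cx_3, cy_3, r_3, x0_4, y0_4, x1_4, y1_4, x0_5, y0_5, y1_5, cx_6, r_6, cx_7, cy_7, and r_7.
x0_1 = 275, y0_1 = 245, cx_2 = 215, cy_2 = 180, r_2 = 65, cx_3 = 250, cy_3 = 385, r_3 = 50, x0_4 = 10, y0_4 = 165, x1_4 = 145, y1_4 = 230, x0_5 = 260, y0_5 = 340, y1_5 = 415, cx_6 = 145, r_6 = 35, cx_7 = 290, cy_7 = 135, r_7 = 30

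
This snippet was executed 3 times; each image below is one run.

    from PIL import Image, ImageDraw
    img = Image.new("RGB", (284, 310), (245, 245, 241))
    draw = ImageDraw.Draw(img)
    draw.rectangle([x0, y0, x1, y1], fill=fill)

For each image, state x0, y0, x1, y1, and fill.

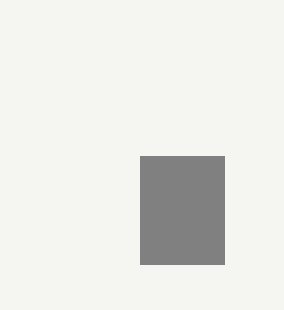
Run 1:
x0 = 140, y0 = 156, x1 = 224, y1 = 264, fill = 'gray'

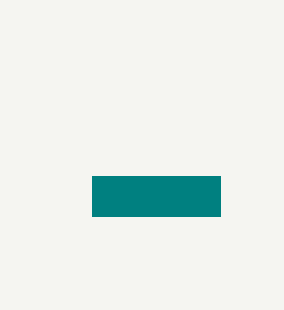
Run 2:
x0 = 92; y0 = 176; x1 = 220; y1 = 216; fill = 'teal'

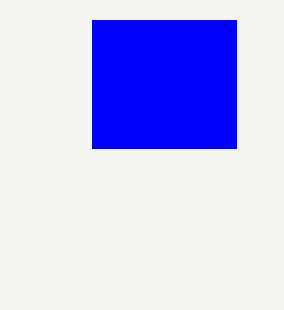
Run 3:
x0 = 92, y0 = 20, x1 = 236, y1 = 148, fill = 'blue'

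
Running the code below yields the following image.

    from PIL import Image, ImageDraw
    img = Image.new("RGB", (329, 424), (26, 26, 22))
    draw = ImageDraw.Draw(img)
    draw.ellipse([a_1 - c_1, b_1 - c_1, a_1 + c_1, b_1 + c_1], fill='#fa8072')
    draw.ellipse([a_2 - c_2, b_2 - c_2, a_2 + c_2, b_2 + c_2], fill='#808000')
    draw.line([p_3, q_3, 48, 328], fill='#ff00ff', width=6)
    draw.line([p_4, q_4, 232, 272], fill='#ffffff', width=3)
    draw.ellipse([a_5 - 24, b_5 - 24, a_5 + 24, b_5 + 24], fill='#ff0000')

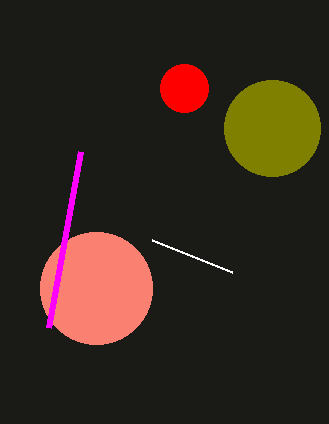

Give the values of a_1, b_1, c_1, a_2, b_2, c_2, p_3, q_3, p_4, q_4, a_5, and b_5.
a_1 = 96
b_1 = 288
c_1 = 56
a_2 = 272
b_2 = 128
c_2 = 48
p_3 = 80
q_3 = 152
p_4 = 152
q_4 = 240
a_5 = 184
b_5 = 88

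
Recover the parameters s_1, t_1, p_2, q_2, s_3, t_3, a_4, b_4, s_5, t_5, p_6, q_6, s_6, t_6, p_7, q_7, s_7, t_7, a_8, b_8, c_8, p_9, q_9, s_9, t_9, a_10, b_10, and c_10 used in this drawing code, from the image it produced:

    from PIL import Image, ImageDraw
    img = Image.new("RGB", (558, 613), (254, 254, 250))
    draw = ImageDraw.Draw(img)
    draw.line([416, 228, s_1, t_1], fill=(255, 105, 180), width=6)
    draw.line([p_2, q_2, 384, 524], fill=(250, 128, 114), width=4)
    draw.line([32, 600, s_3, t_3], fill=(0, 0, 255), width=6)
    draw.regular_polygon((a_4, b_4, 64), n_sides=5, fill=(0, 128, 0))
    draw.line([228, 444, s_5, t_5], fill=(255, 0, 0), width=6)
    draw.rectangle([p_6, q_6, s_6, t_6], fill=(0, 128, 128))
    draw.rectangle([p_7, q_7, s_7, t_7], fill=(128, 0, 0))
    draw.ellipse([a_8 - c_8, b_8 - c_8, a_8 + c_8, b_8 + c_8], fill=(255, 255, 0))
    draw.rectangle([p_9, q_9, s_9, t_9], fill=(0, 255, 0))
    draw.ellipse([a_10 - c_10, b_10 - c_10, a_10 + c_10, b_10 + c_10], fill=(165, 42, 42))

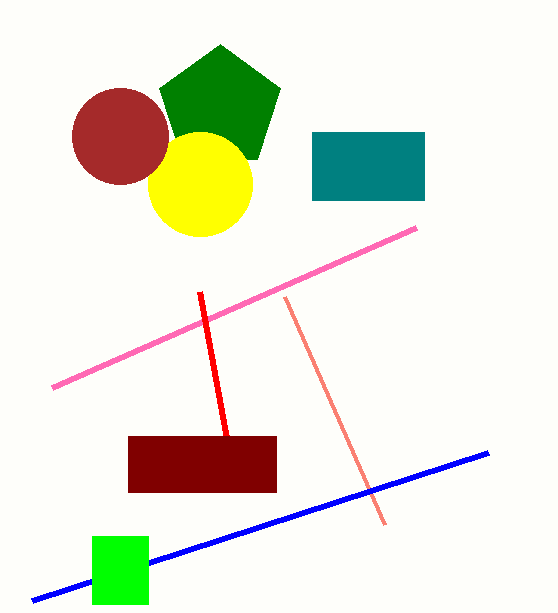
s_1 = 52
t_1 = 388
p_2 = 284
q_2 = 296
s_3 = 488
t_3 = 452
a_4 = 220
b_4 = 108
s_5 = 200
t_5 = 292
p_6 = 312
q_6 = 132
s_6 = 424
t_6 = 200
p_7 = 128
q_7 = 436
s_7 = 276
t_7 = 492
a_8 = 200
b_8 = 184
c_8 = 52
p_9 = 92
q_9 = 536
s_9 = 148
t_9 = 604
a_10 = 120
b_10 = 136
c_10 = 48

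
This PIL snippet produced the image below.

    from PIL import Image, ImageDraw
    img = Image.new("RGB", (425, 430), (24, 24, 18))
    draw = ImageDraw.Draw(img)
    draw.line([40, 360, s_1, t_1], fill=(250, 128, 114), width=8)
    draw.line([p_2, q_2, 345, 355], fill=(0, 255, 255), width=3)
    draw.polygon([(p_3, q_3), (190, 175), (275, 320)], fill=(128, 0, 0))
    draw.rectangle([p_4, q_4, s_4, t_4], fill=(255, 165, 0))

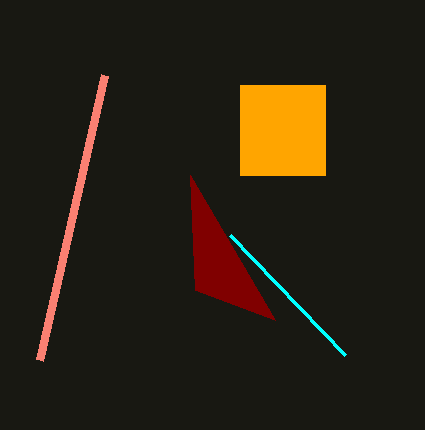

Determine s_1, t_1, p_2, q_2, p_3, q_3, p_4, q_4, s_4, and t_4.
s_1 = 105
t_1 = 75
p_2 = 230
q_2 = 235
p_3 = 195
q_3 = 290
p_4 = 240
q_4 = 85
s_4 = 325
t_4 = 175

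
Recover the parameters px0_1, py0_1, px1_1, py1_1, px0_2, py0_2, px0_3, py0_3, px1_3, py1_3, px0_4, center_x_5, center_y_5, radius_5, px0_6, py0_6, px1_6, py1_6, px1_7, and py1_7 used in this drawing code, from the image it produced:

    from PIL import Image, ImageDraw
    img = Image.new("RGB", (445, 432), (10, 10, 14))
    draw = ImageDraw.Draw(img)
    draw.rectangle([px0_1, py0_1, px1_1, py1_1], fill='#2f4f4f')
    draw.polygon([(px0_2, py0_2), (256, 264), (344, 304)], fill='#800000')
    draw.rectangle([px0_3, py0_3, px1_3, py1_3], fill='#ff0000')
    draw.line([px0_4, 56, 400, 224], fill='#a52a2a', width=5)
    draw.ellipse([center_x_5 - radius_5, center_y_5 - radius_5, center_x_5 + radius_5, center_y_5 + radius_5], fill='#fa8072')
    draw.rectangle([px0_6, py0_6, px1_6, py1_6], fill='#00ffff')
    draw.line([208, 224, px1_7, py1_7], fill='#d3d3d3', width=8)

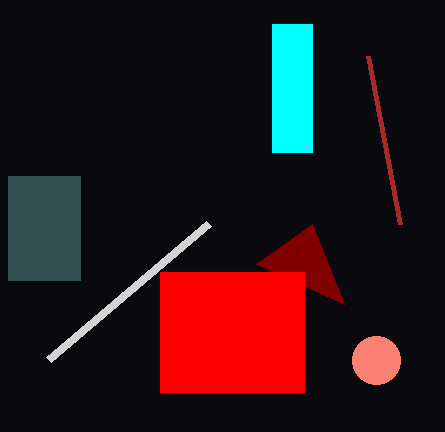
px0_1 = 8, py0_1 = 176, px1_1 = 80, py1_1 = 280, px0_2 = 312, py0_2 = 224, px0_3 = 160, py0_3 = 272, px1_3 = 304, py1_3 = 392, px0_4 = 368, center_x_5 = 376, center_y_5 = 360, radius_5 = 24, px0_6 = 272, py0_6 = 24, px1_6 = 312, py1_6 = 152, px1_7 = 48, py1_7 = 360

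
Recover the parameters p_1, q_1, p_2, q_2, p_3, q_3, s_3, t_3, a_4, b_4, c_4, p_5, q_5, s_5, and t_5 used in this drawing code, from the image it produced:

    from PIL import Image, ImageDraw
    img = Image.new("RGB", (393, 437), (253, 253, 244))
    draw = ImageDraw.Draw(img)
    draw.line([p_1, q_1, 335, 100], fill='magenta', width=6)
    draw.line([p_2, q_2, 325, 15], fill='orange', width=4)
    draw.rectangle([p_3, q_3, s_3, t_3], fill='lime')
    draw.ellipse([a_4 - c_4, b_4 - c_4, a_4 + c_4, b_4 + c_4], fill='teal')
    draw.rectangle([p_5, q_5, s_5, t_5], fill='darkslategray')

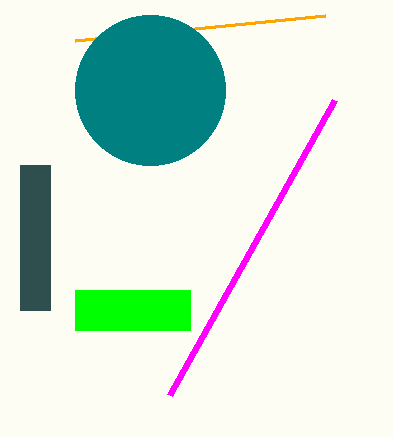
p_1 = 170
q_1 = 395
p_2 = 75
q_2 = 40
p_3 = 75
q_3 = 290
s_3 = 190
t_3 = 330
a_4 = 150
b_4 = 90
c_4 = 75
p_5 = 20
q_5 = 165
s_5 = 50
t_5 = 310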